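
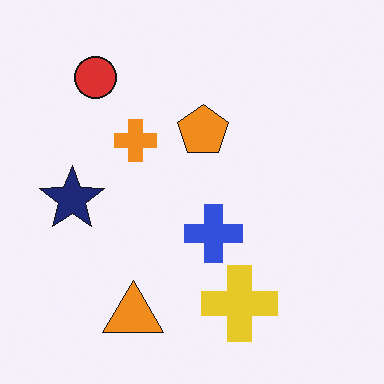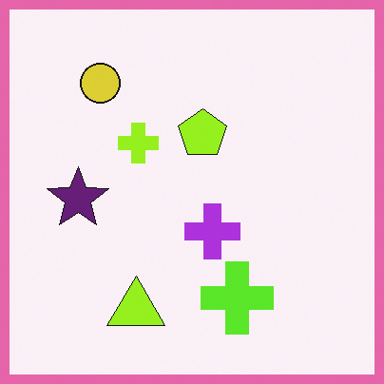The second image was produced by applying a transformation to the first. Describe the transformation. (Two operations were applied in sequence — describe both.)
Hue-shifted by a small amount, then framed with a pink border.

Every shape's color has rotated by the same amount around the hue wheel — a uniform hue shift. A solid pink frame runs around the edge of the second image, with the content slightly shrunk inside it.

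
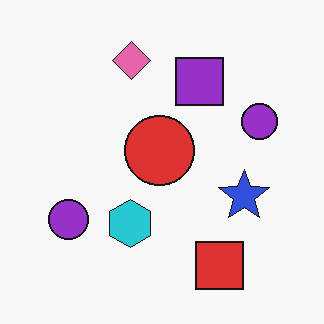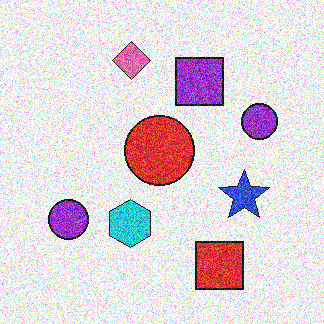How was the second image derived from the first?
This is the original image degraded with strong gaussian noise.

Random speckle covers the whole image, including the flat background.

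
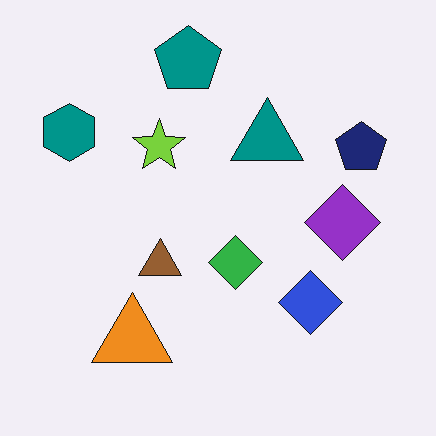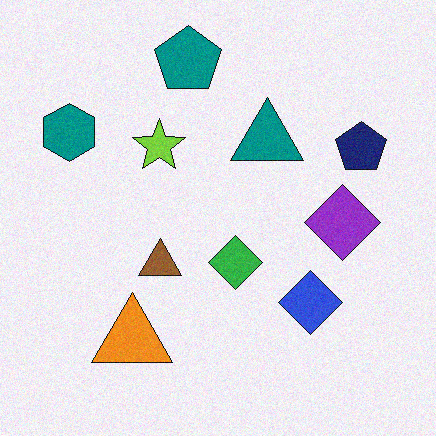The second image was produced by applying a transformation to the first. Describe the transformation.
The second image is the first degraded with light additive noise.

Random speckle covers the whole image, including the flat background.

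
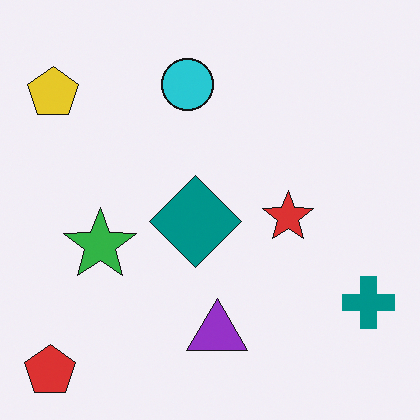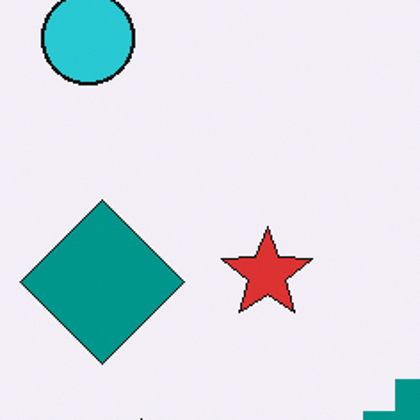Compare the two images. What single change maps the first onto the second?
The transformation is: cropped tightly and scaled back up.

The visible shapes are larger and the field of view is narrower; shapes near the original edges may be partly or wholly outside the frame — a crop-and-rescale.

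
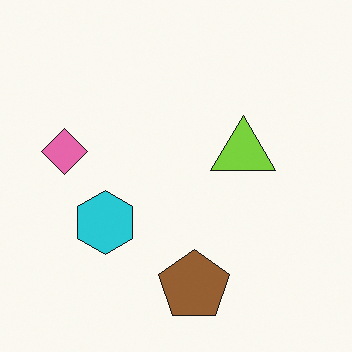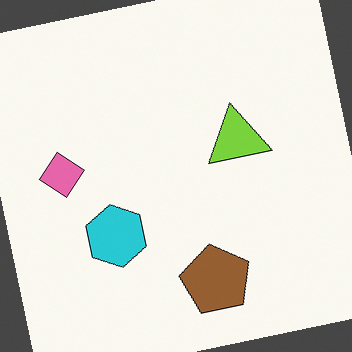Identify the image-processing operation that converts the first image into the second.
The image was rotated counter-clockwise by a small amount.

Every shape is tilted by the same angle and the image corners show triangular fill wedges — a whole-image rotation by a non-right angle.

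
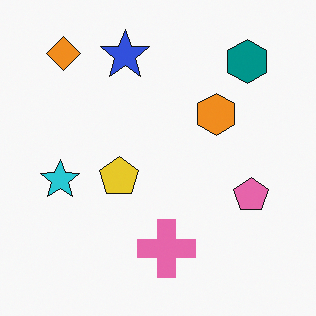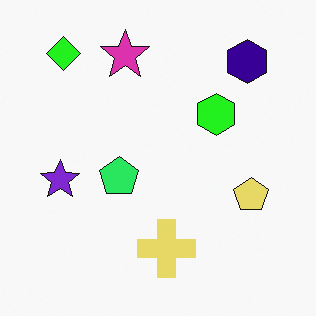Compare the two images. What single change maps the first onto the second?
It was hue-shifted by a moderate amount.

Every shape's color has rotated by the same amount around the hue wheel — a uniform hue shift.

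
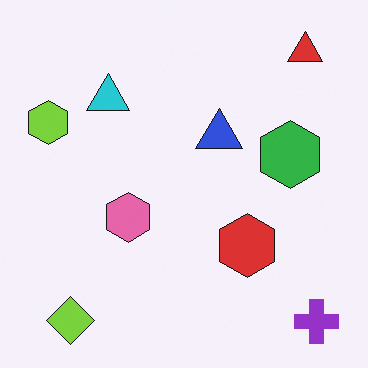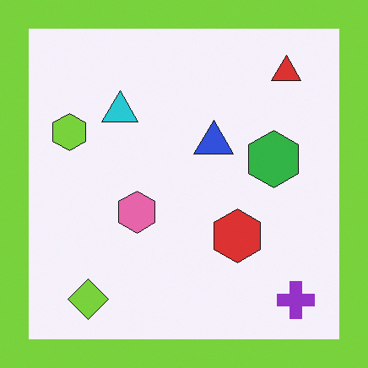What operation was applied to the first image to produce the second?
It was framed with a lime border.

A solid lime frame runs around the edge of the second image, with the content slightly shrunk inside it.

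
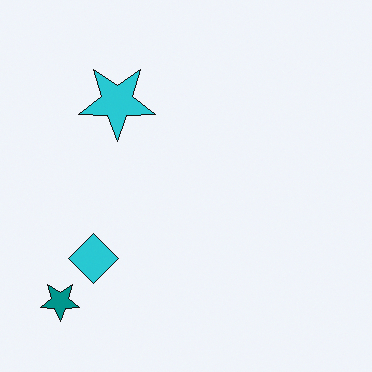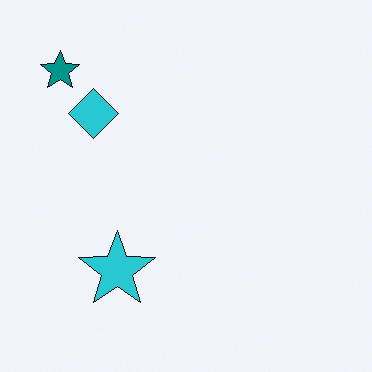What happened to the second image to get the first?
This is the original image flipped vertically (top ↔ bottom).

The teal star is in the top-left of the second image and the bottom-left of the first — shapes on opposite sides of the horizontal midline have swapped in a mirror flip.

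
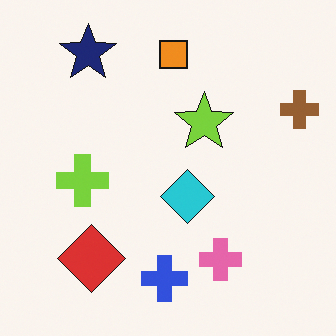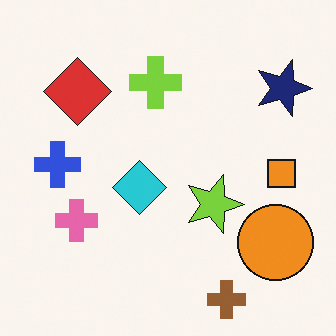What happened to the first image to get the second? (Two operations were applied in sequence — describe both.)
The transformation is: rotated 90° clockwise, then overlaid with an additional orange circle.

The brown cross sits in the top-right of the first image and the bottom-right of the second — consistent with a whole-image 90° clockwise rotation. An orange circle appears in the second image that is absent from the first.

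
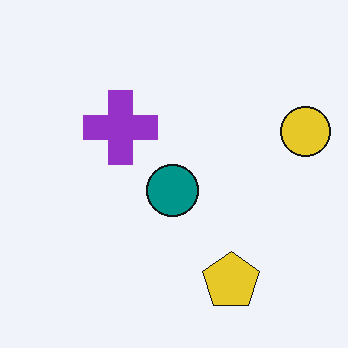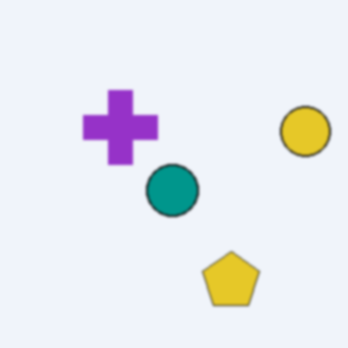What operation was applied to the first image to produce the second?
This is the original image slightly softened.

Shape edges and outlines are uniformly softened across the whole image.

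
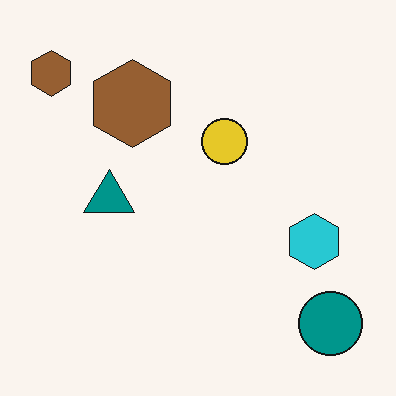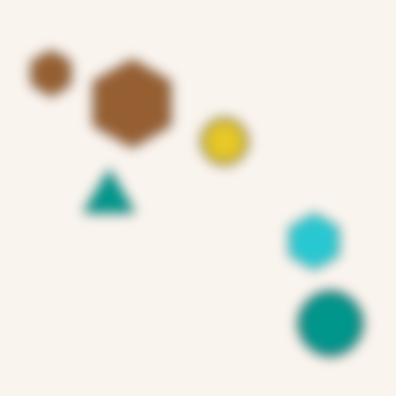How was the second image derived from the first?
The transformation is: heavily blurred.

Shape edges and outlines are uniformly softened across the whole image.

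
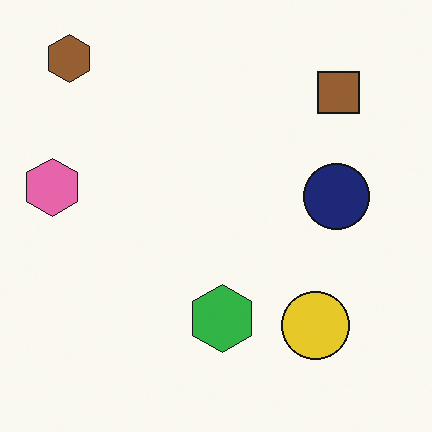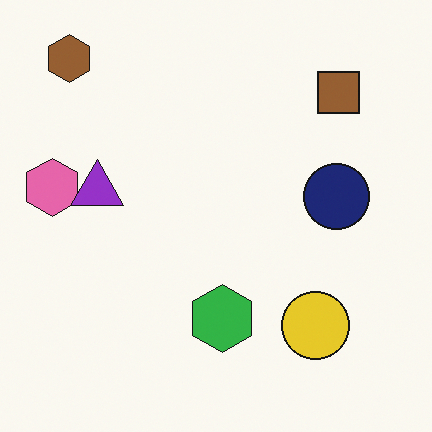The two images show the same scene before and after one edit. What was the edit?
The second image is the first overlaid with an additional purple triangle.

A purple triangle appears in the second image that is absent from the first.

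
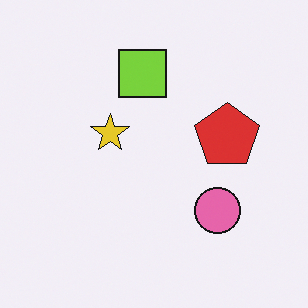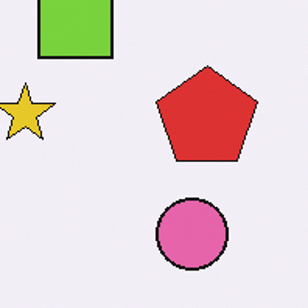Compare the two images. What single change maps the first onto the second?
The second image is the first cropped to a modestly smaller region and rescaled.

The visible shapes are larger and the field of view is narrower; shapes near the original edges may be partly or wholly outside the frame — a crop-and-rescale.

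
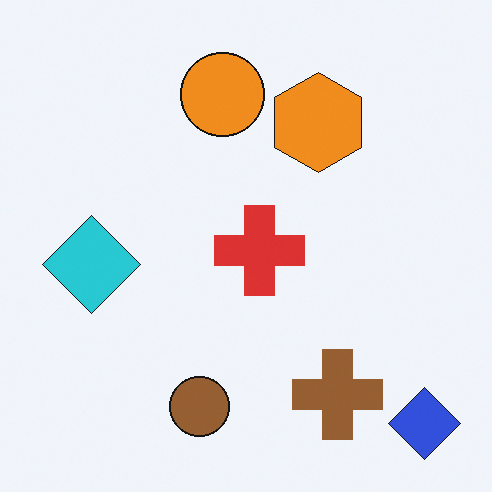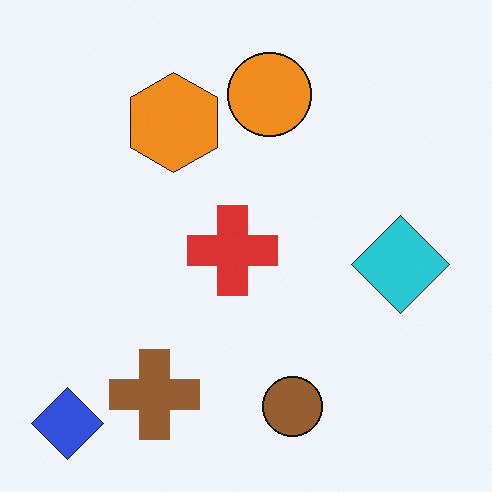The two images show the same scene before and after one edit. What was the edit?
The second image is the first flipped horizontally (left ↔ right).

The blue diamond is in the bottom-right of the first image and the bottom-left of the second — shapes on opposite sides of the vertical midline have swapped in a mirror flip.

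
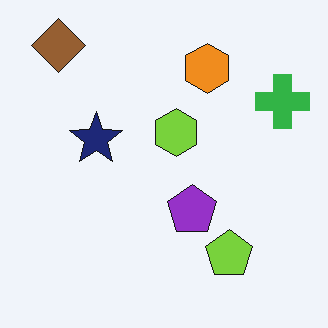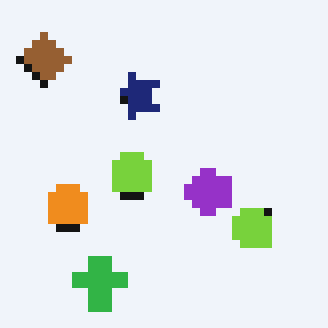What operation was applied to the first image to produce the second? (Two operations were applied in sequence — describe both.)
The transformation is: transposed (reflected across the top-left ↔ bottom-right diagonal), then moderately pixelated.

Shapes have swapped their row and column positions — what was in the top-right is now in the bottom-left — a diagonal reflection. Shapes are reduced to large square blocks; fine edges and outlines are lost — a downscale-then-upscale (mosaic) effect.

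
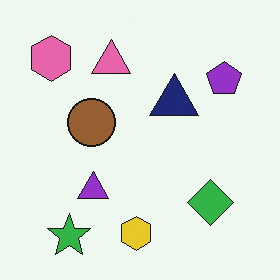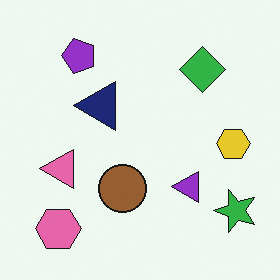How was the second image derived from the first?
The second image is the first rotated 90° counter-clockwise.

The pink hexagon sits in the top-left of the first image and the bottom-left of the second — consistent with a whole-image 90° counter-clockwise rotation.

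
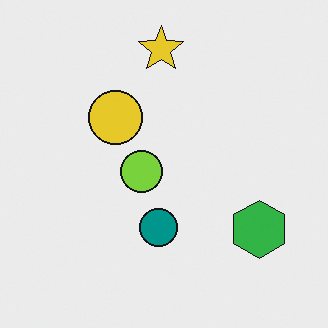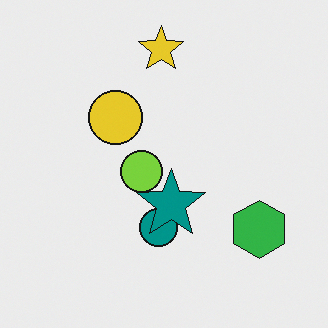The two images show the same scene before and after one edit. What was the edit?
The second image is the first overlaid with an additional teal star.

A teal star appears in the second image that is absent from the first.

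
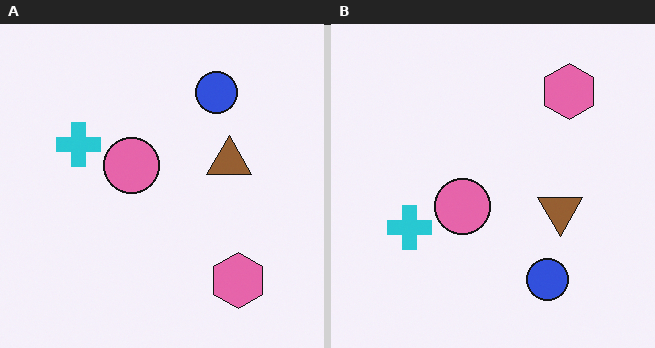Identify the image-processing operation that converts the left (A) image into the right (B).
This is the original image flipped vertically (top ↔ bottom).

The pink hexagon is in the bottom-right of the left (A) image and the top-right of the right (B) — shapes on opposite sides of the horizontal midline have swapped in a mirror flip.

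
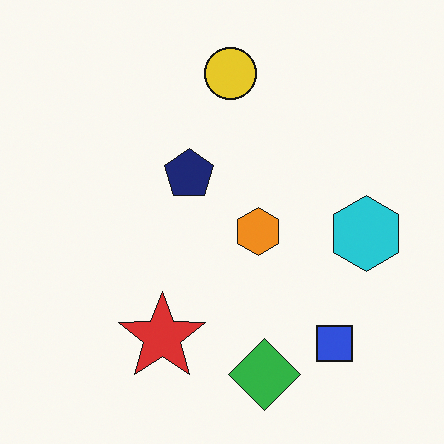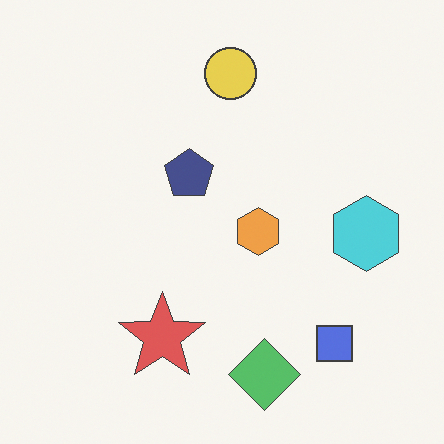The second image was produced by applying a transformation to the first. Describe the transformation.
The second image is the first given slightly reduced contrast.

Tones are pushed toward mid-grey across the whole image — a global contrast change.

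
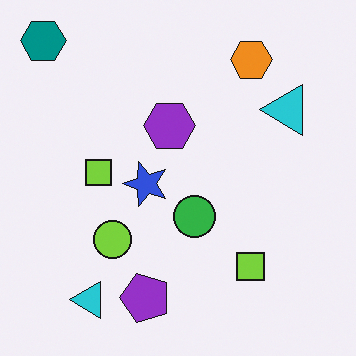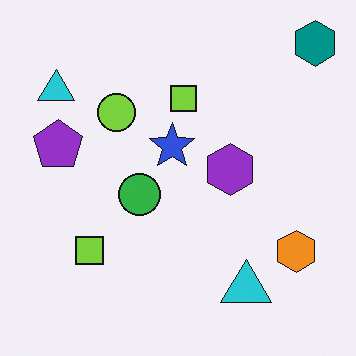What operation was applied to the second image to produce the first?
The image was rotated 90° counter-clockwise.

The teal hexagon sits in the top-right of the second image and the top-left of the first — consistent with a whole-image 90° counter-clockwise rotation.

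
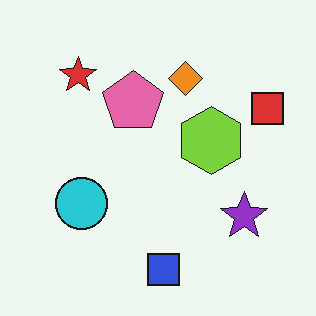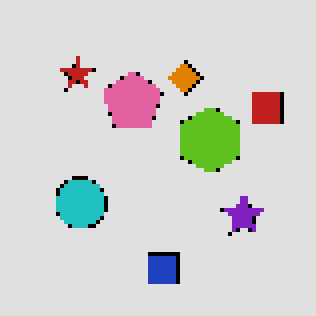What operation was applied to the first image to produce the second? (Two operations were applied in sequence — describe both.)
The second image is the first posterized to a reduced palette, then lightly pixelated (a mild mosaic effect).

Each flat color has snapped to a coarser quantized level — most visibly, the near-white background has dropped to a flat grey. Shapes are reduced to large square blocks; fine edges and outlines are lost — a downscale-then-upscale (mosaic) effect.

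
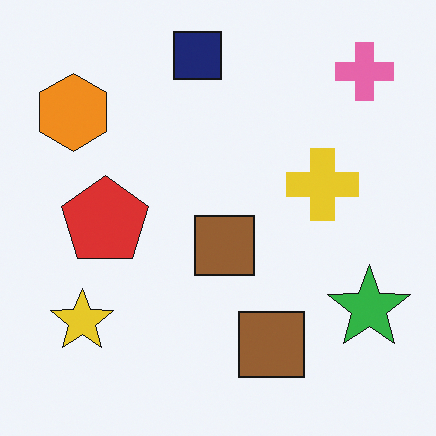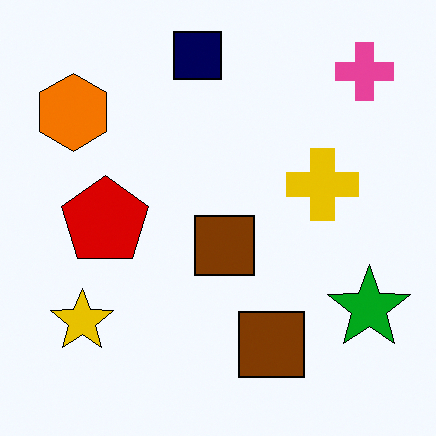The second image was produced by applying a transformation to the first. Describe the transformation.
Given slightly increased contrast.

Tones are pushed away from mid-grey across the whole image — a global contrast change.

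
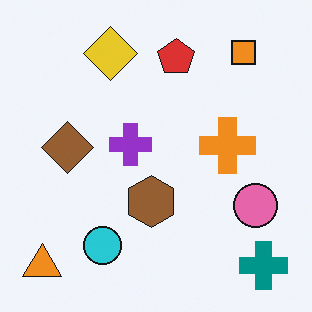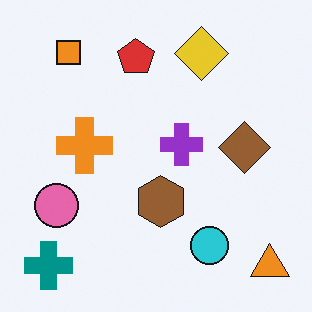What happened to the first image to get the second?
Flipped horizontally (left ↔ right).

The orange triangle is in the bottom-left of the first image and the bottom-right of the second — shapes on opposite sides of the vertical midline have swapped in a mirror flip.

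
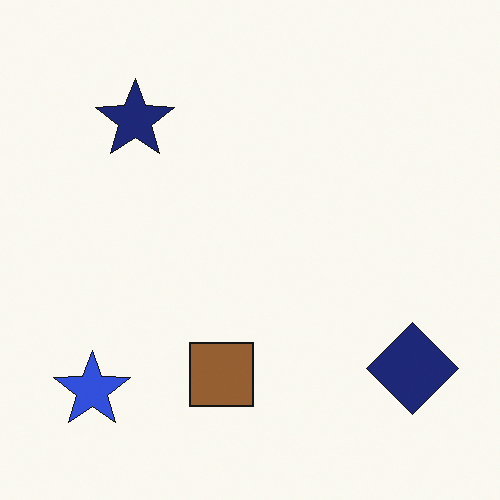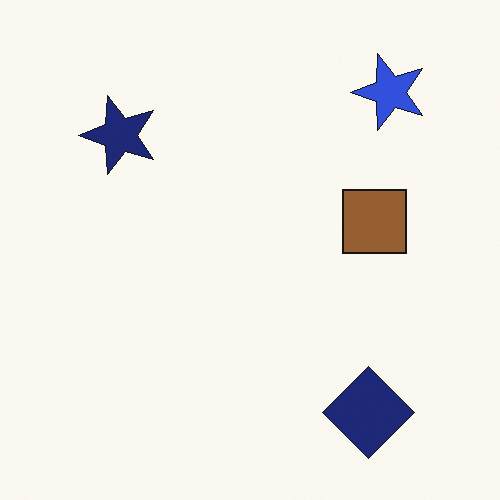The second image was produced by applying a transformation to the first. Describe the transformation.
This is the original image transposed (reflected across the top-left ↔ bottom-right diagonal).

Shapes have swapped their row and column positions — what was in the top-right is now in the bottom-left — a diagonal reflection.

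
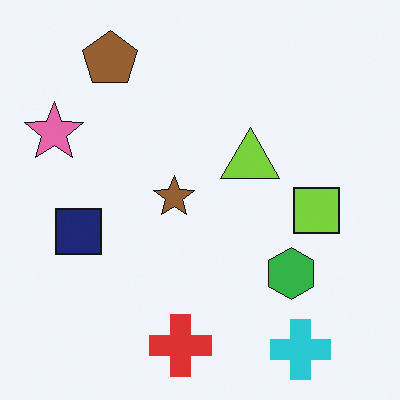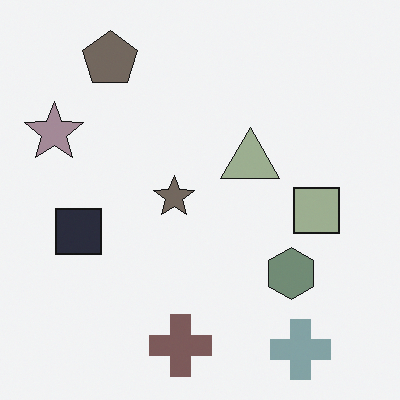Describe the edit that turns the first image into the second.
It was made much more muted (saturation change).

All colors are more muted and greyish — a global saturation change.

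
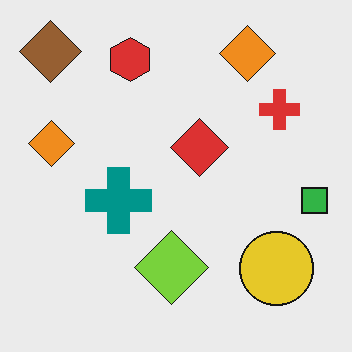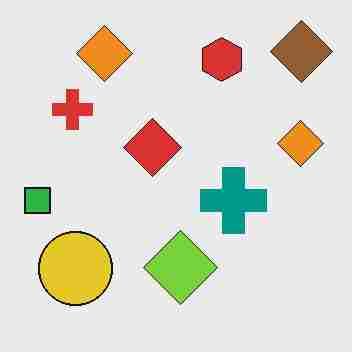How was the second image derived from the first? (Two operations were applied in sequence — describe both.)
The image was flipped horizontally (left ↔ right), then heavily JPEG-compressed with obvious blocking artifacts.

The green square is in the right of the first image and the left of the second — shapes on opposite sides of the vertical midline have swapped in a mirror flip. Blocky 8×8 compression artifacts appear around shape edges and the flat background shows ringing — characteristic JPEG degradation.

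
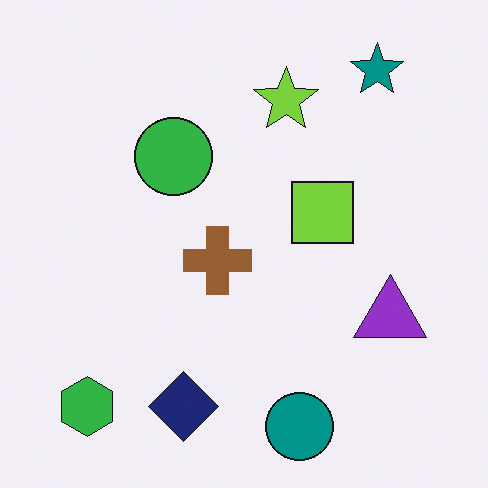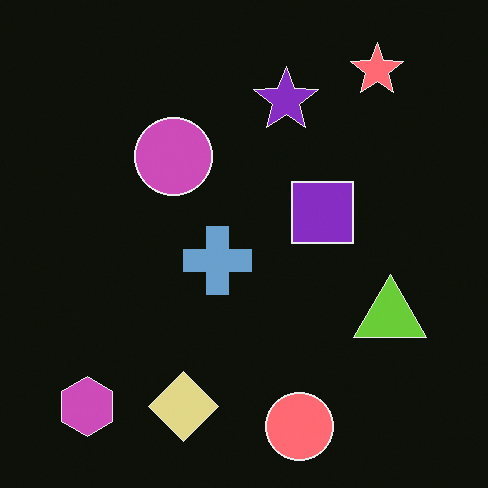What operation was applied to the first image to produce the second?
Color-inverted (negative).

The light background has become dark and every shape's color is its complement — a photographic negative.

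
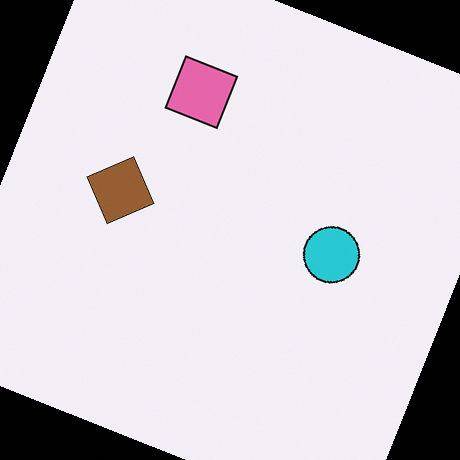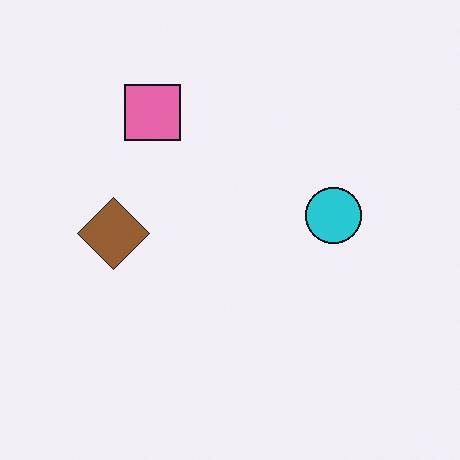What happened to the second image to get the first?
This is the original image rotated clockwise by a moderate amount.

Every shape is tilted by the same angle and the image corners show triangular fill wedges — a whole-image rotation by a non-right angle.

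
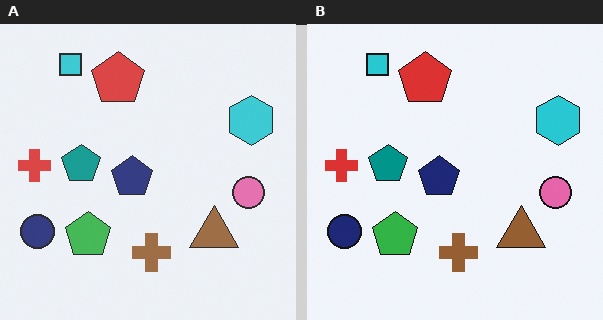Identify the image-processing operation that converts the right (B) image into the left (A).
The left (A) image is the right (B) given slightly reduced contrast.

Tones are pushed toward mid-grey across the whole image — a global contrast change.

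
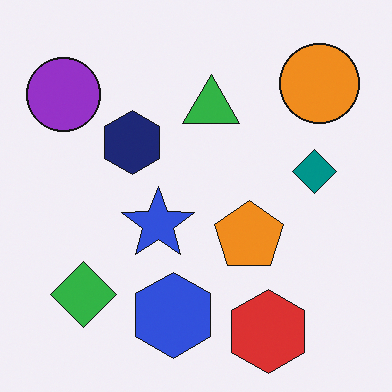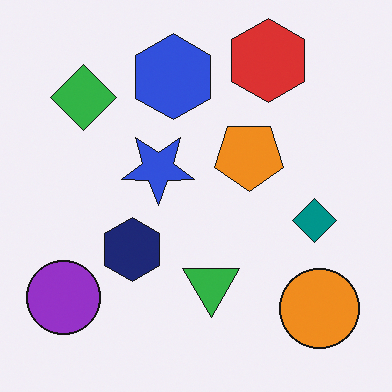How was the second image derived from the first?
The transformation is: flipped vertically (top ↔ bottom).

The red hexagon is in the bottom-right of the first image and the top-right of the second — shapes on opposite sides of the horizontal midline have swapped in a mirror flip.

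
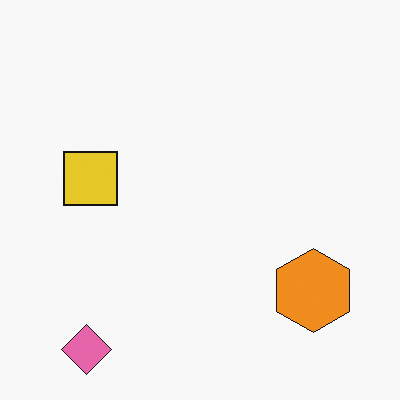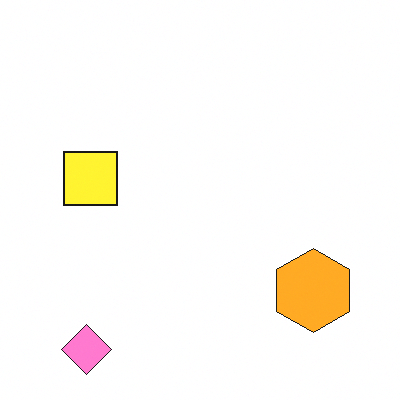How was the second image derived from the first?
The second image is the first brightened a little.

Every pixel — background and shapes alike — is uniformly brightened.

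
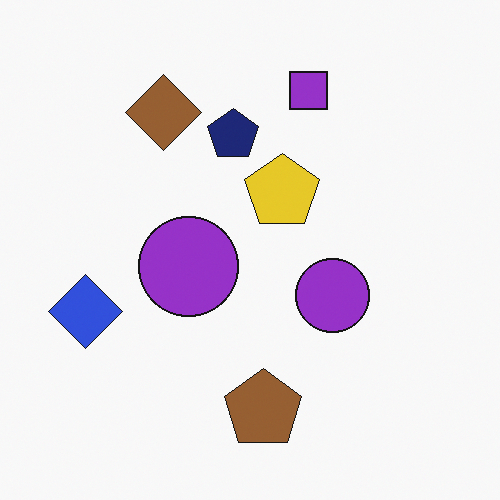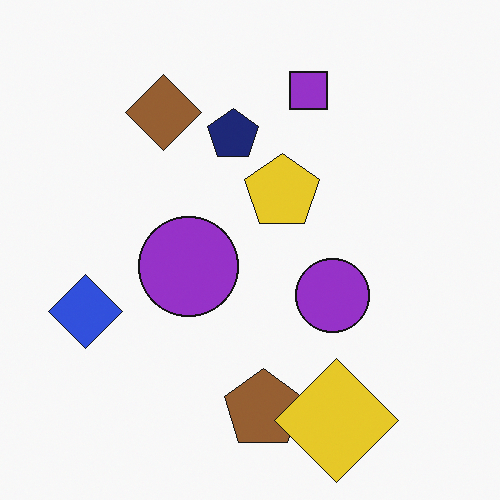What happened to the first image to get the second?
Overlaid with an additional yellow diamond.

A yellow diamond appears in the second image that is absent from the first.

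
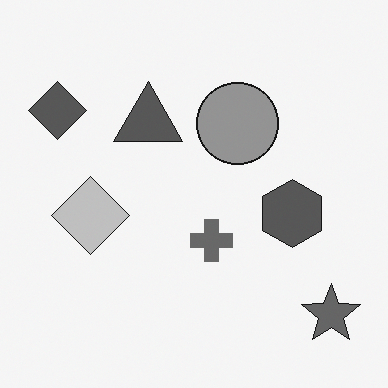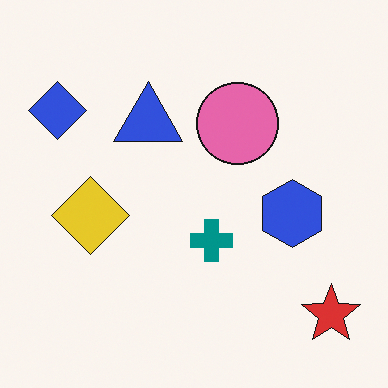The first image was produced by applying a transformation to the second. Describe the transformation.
The image was converted to grayscale.

All color is removed — every shape is now a shade of grey.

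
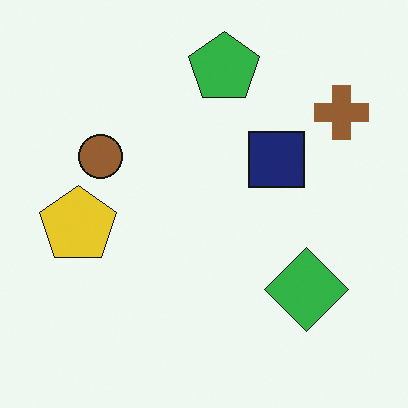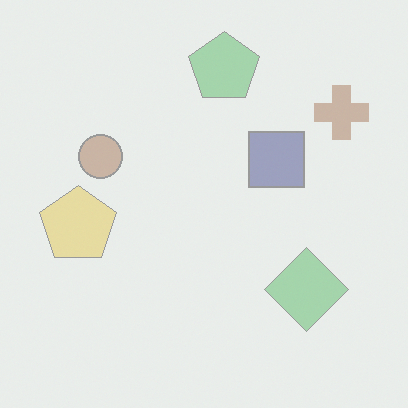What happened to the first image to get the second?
The second image is the first given much lower contrast.

Tones are pushed toward mid-grey across the whole image — a global contrast change.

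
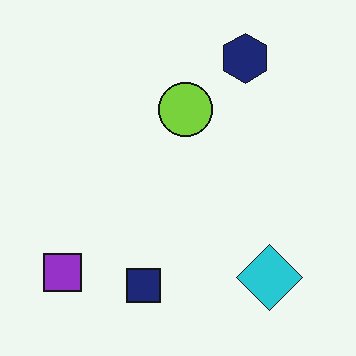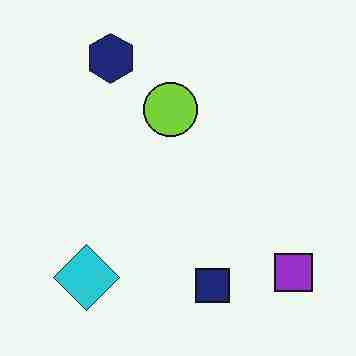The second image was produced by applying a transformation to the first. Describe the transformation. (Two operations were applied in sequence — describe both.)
The image was flipped horizontally (left ↔ right), then heavily JPEG-compressed with obvious blocking artifacts.

The purple square is in the bottom-left of the first image and the bottom-right of the second — shapes on opposite sides of the vertical midline have swapped in a mirror flip. Blocky 8×8 compression artifacts appear around shape edges and the flat background shows ringing — characteristic JPEG degradation.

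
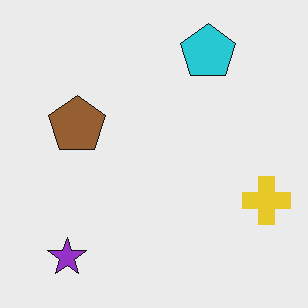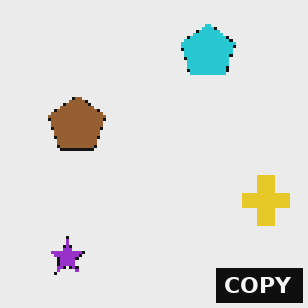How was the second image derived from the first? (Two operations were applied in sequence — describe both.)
The image was lightly pixelated (a mild mosaic effect), then watermarked with the text "COPY" in the lower-right corner.

Shapes are reduced to large square blocks; fine edges and outlines are lost — a downscale-then-upscale (mosaic) effect. A dark label reading "COPY" appears in the lower-right corner.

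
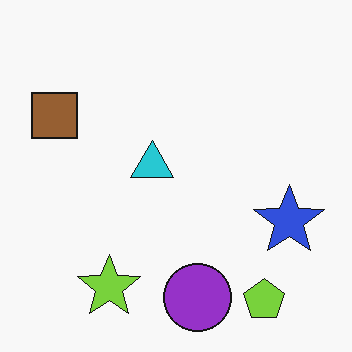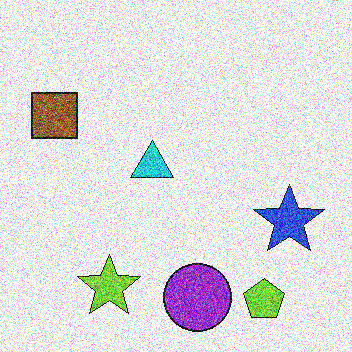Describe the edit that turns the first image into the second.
The transformation is: degraded with a thick layer of grain.

Random speckle covers the whole image, including the flat background.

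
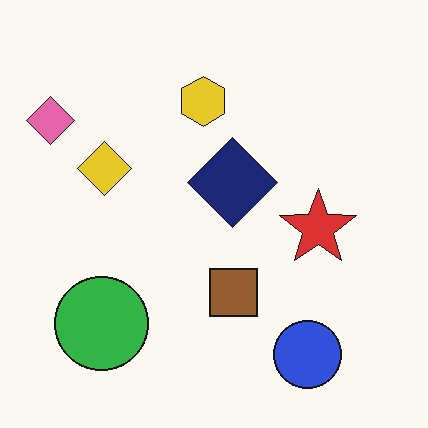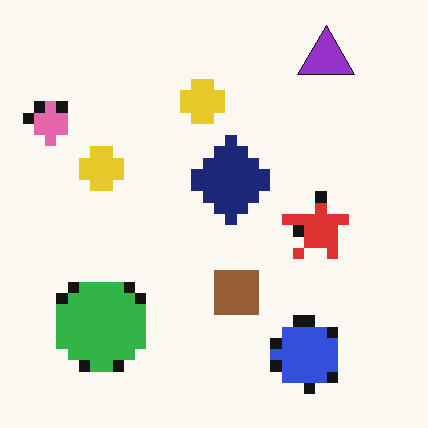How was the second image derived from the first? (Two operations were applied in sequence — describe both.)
The image was heavily pixelated into large blocks, then overlaid with an additional purple triangle.

Shapes are reduced to large square blocks; fine edges and outlines are lost — a downscale-then-upscale (mosaic) effect. A purple triangle appears in the second image that is absent from the first.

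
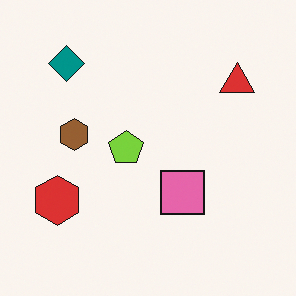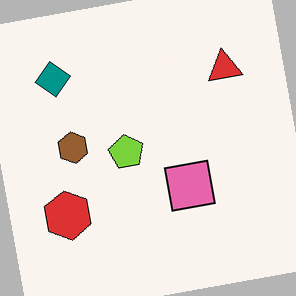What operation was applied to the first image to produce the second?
The transformation is: rotated counter-clockwise by a slight angle.

Every shape is tilted by the same angle and the image corners show triangular fill wedges — a whole-image rotation by a non-right angle.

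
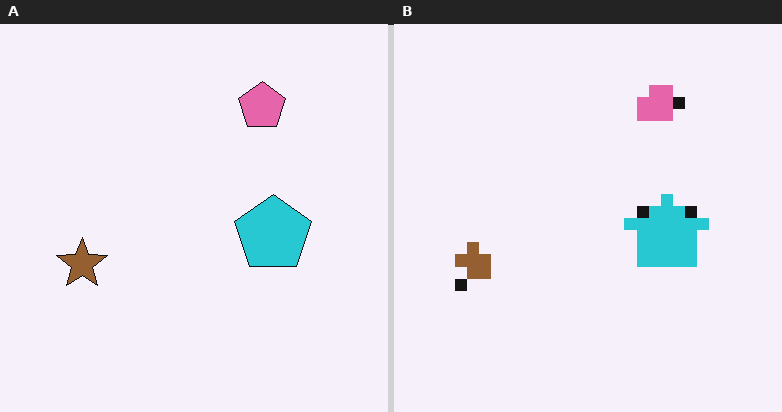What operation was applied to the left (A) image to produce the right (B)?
It was coarsely pixelated.

Shapes are reduced to large square blocks; fine edges and outlines are lost — a downscale-then-upscale (mosaic) effect.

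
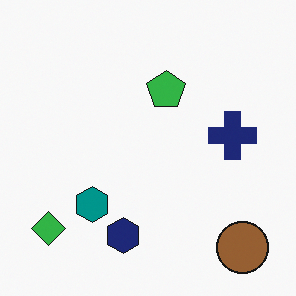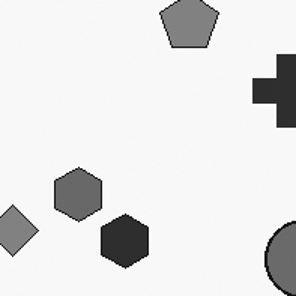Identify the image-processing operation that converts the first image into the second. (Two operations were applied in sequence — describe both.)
It was converted to grayscale, then cropped to a modestly smaller region and rescaled.

All color is removed — every shape is now a shade of grey. The visible shapes are larger and the field of view is narrower; shapes near the original edges may be partly or wholly outside the frame — a crop-and-rescale.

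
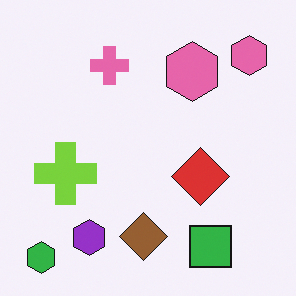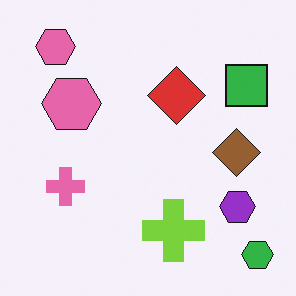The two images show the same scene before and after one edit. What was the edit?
The second image is the first rotated 90° counter-clockwise.

The green hexagon sits in the bottom-left of the first image and the bottom-right of the second — consistent with a whole-image 90° counter-clockwise rotation.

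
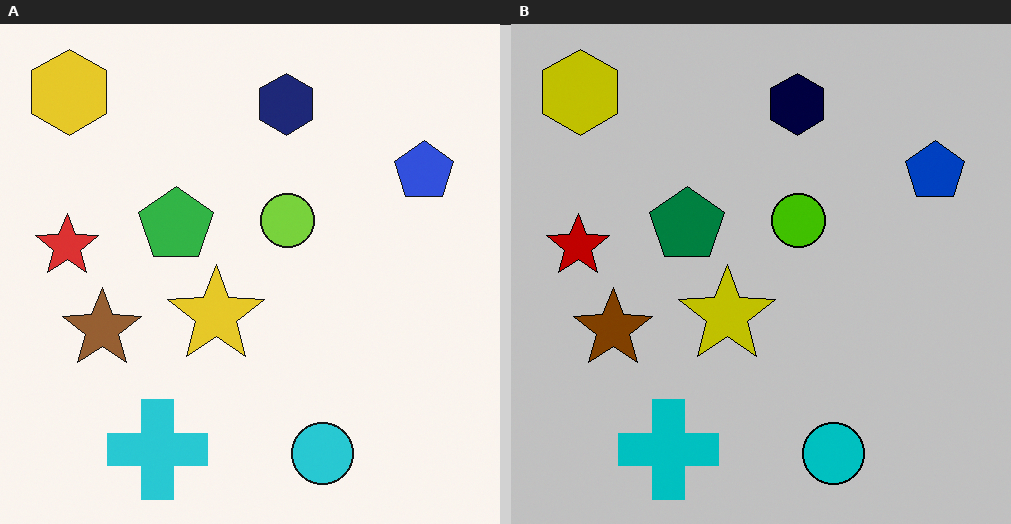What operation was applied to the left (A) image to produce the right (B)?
The transformation is: heavily posterized to just a handful of flat colors.

Each flat color has snapped to a coarser quantized level — most visibly, the near-white background has dropped to a flat grey.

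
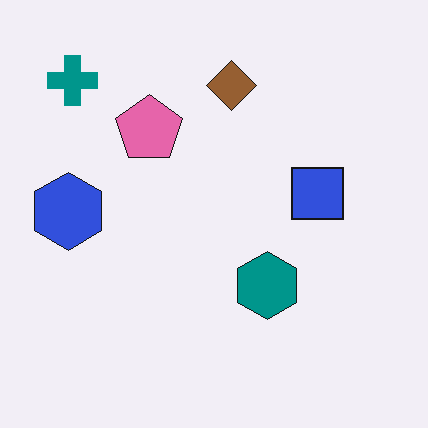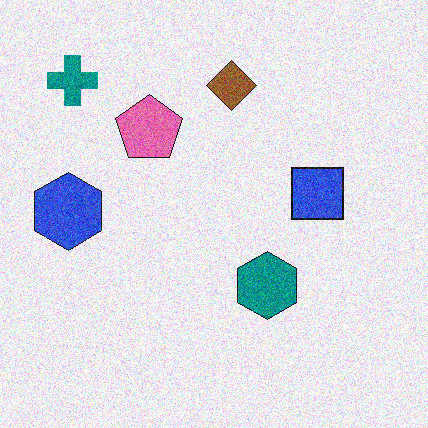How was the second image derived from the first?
It was degraded with visible gaussian noise.

Random speckle covers the whole image, including the flat background.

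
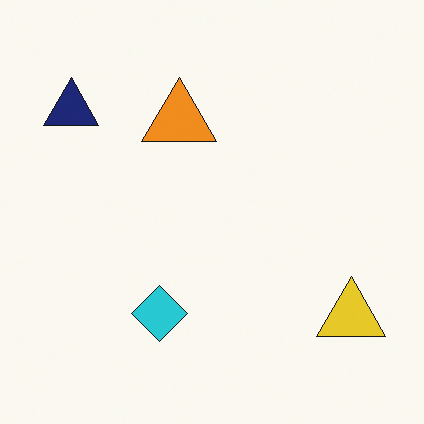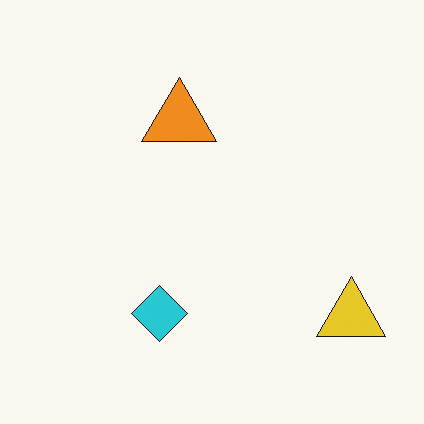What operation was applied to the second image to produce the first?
The image was overlaid with an additional navy triangle.

A navy triangle appears in the first image that is absent from the second.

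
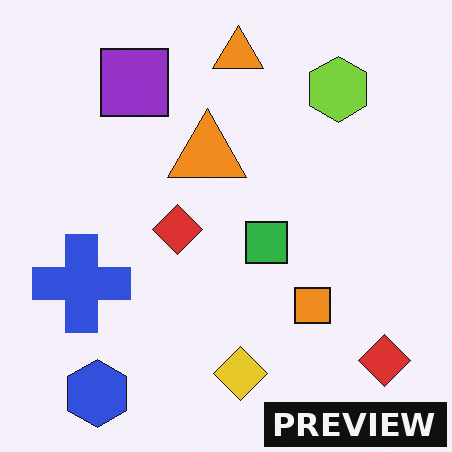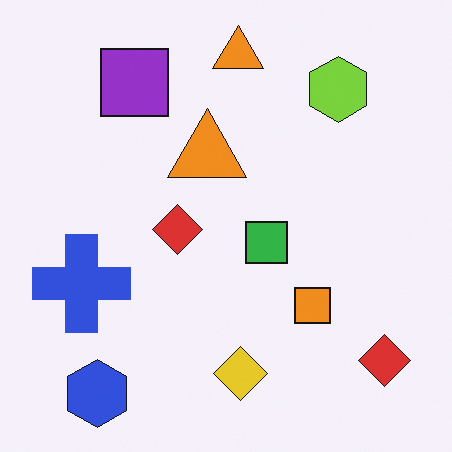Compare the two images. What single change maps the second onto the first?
Watermarked with the text "PREVIEW" in the lower-right corner.

A dark label reading "PREVIEW" appears in the lower-right corner.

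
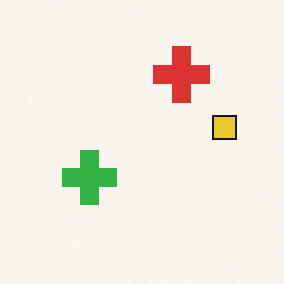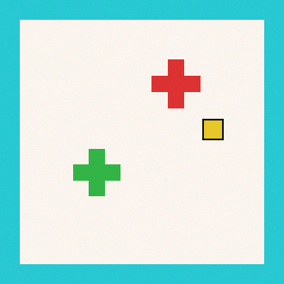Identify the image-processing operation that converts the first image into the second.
It was framed with a cyan border.

A solid cyan frame runs around the edge of the second image, with the content slightly shrunk inside it.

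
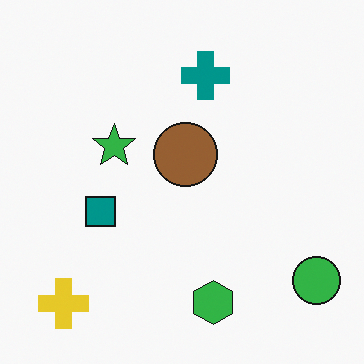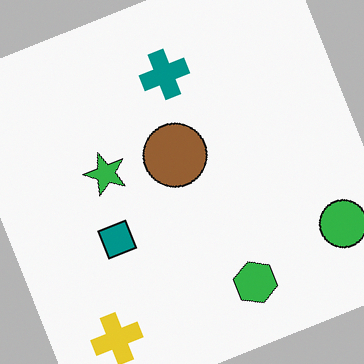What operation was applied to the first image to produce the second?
The transformation is: rotated counter-clockwise by a moderate amount.

Every shape is tilted by the same angle and the image corners show triangular fill wedges — a whole-image rotation by a non-right angle.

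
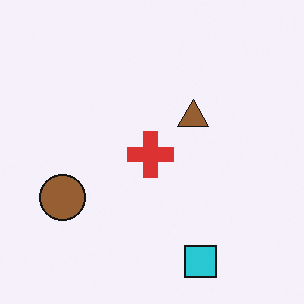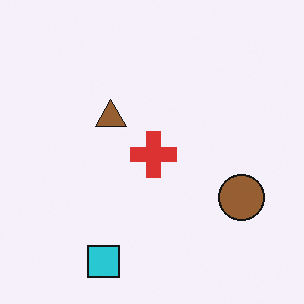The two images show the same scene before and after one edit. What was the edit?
The image was flipped horizontally (left ↔ right).

The brown circle is in the left of the first image and the right of the second — shapes on opposite sides of the vertical midline have swapped in a mirror flip.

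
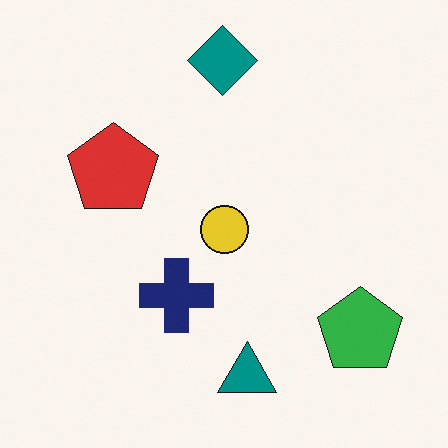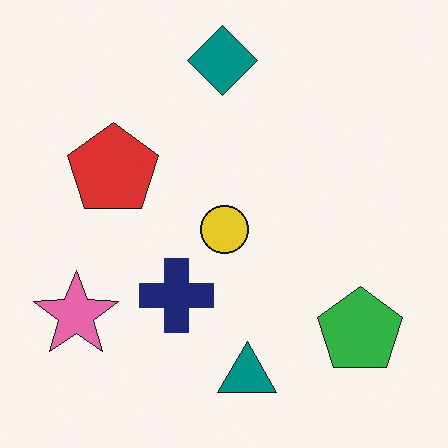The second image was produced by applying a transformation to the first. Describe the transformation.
It was overlaid with an additional pink star.

A pink star appears in the second image that is absent from the first.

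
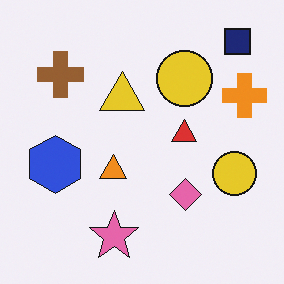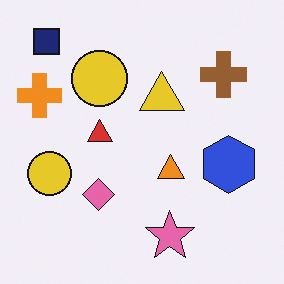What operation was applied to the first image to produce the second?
It was flipped horizontally (left ↔ right).

The orange cross is in the right of the first image and the left of the second — shapes on opposite sides of the vertical midline have swapped in a mirror flip.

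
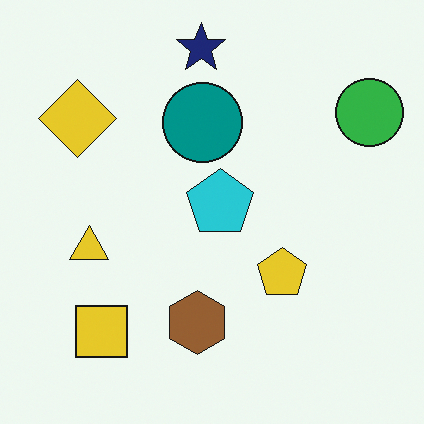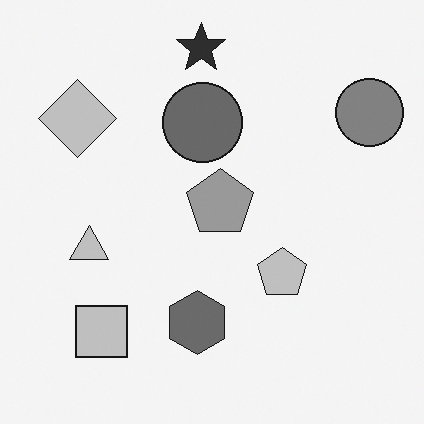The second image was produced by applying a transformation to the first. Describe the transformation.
The transformation is: converted to grayscale.

All color is removed — every shape is now a shade of grey.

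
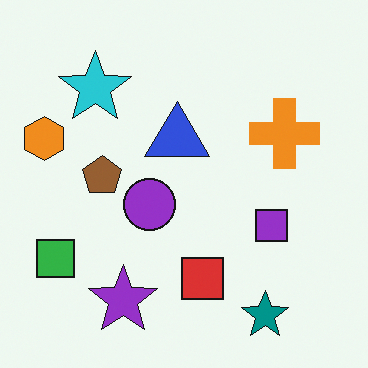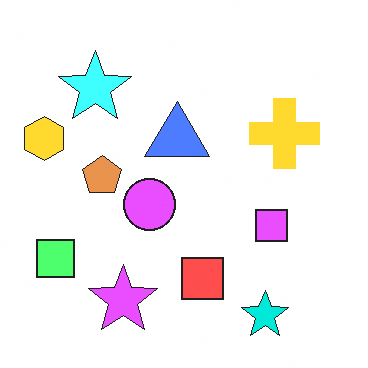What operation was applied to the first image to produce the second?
The second image is the first brightened a lot.

Every pixel — background and shapes alike — is uniformly brightened.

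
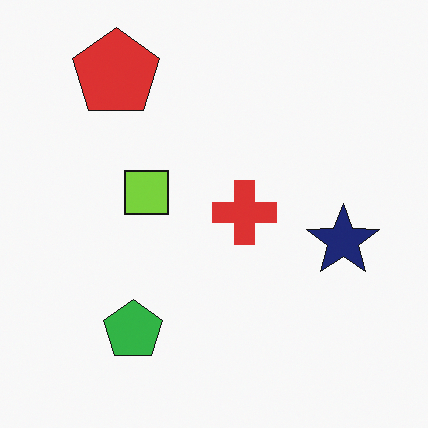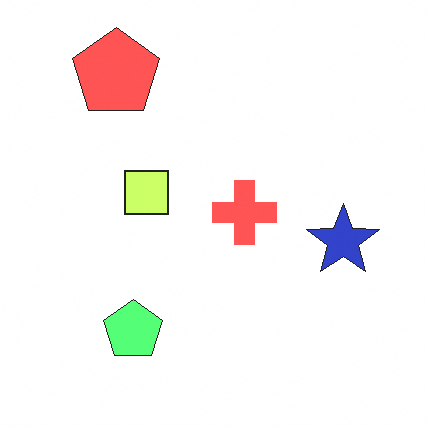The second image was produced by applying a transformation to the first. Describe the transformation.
It was substantially brightened.

Every pixel — background and shapes alike — is uniformly brightened.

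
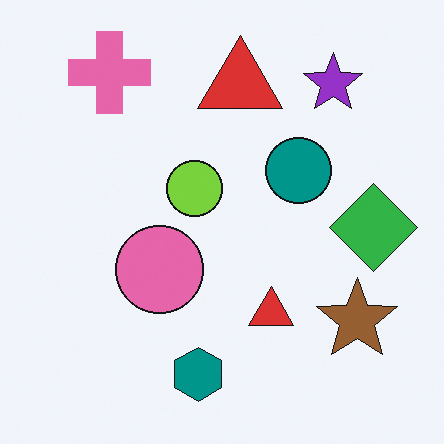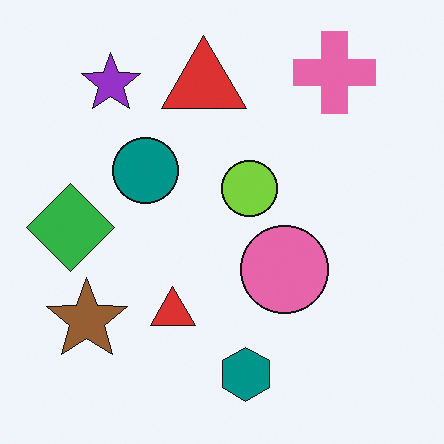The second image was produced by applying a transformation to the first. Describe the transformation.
Flipped horizontally (left ↔ right).

The green diamond is in the right of the first image and the left of the second — shapes on opposite sides of the vertical midline have swapped in a mirror flip.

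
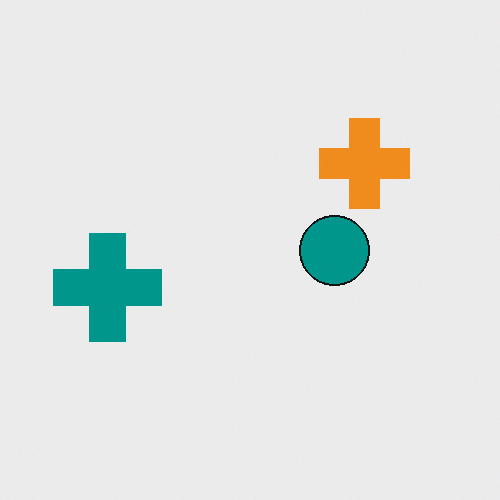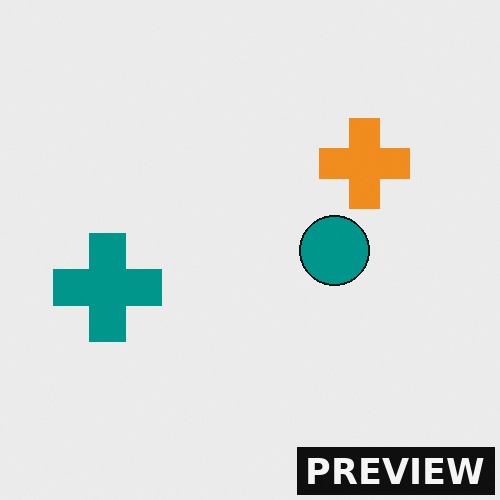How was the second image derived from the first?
Watermarked with the text "PREVIEW" in the lower-right corner.

A dark label reading "PREVIEW" appears in the lower-right corner.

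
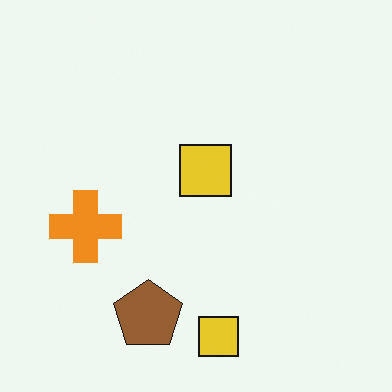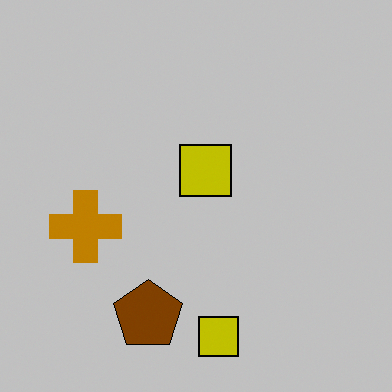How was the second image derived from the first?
Aggressively posterized.

Each flat color has snapped to a coarser quantized level — most visibly, the near-white background has dropped to a flat grey.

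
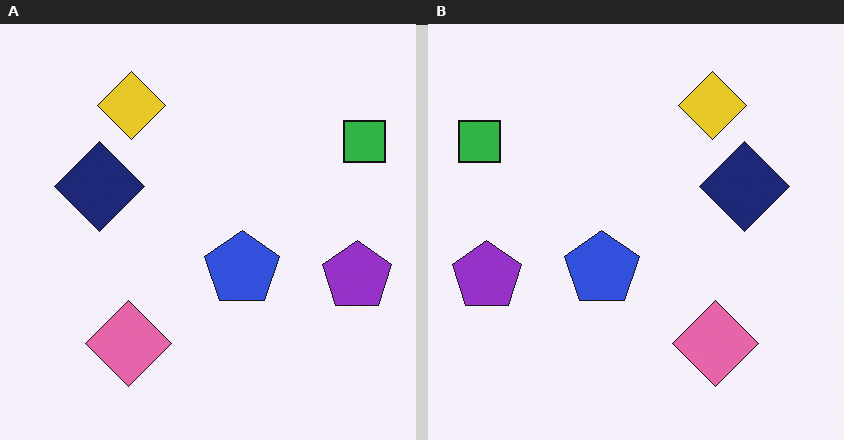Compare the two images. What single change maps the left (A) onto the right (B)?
The image was flipped horizontally (left ↔ right).

The green square is in the top-right of the left (A) image and the top-left of the right (B) — shapes on opposite sides of the vertical midline have swapped in a mirror flip.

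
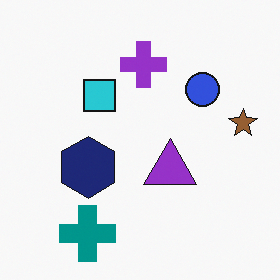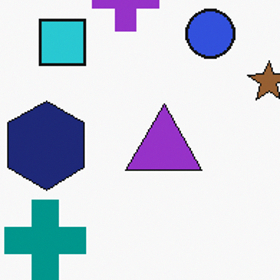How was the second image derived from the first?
Cropped slightly and scaled back up.

The visible shapes are larger and the field of view is narrower; shapes near the original edges may be partly or wholly outside the frame — a crop-and-rescale.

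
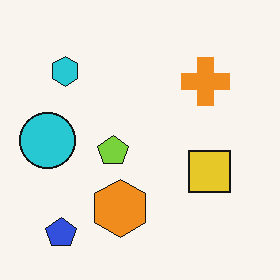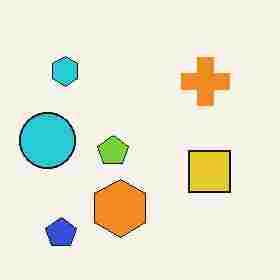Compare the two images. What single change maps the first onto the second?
The second image is the first degraded with heavy JPEG compression.

Blocky 8×8 compression artifacts appear around shape edges and the flat background shows ringing — characteristic JPEG degradation.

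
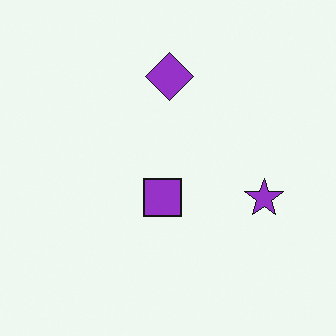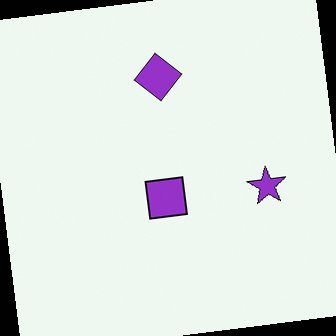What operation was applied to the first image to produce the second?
The image was rotated counter-clockwise by a slight angle.

Every shape is tilted by the same angle and the image corners show triangular fill wedges — a whole-image rotation by a non-right angle.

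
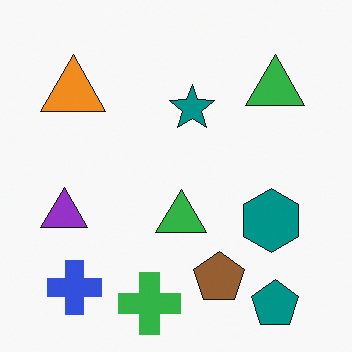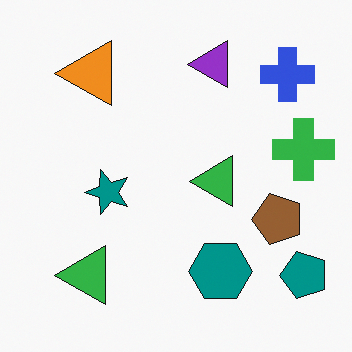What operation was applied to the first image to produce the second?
It was transposed (reflected across the top-left ↔ bottom-right diagonal).

Shapes have swapped their row and column positions — what was in the top-right is now in the bottom-left — a diagonal reflection.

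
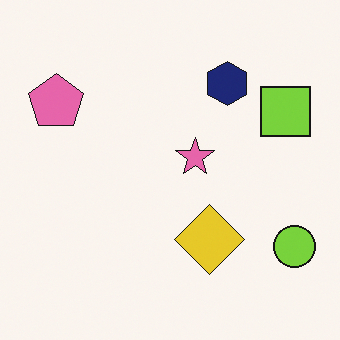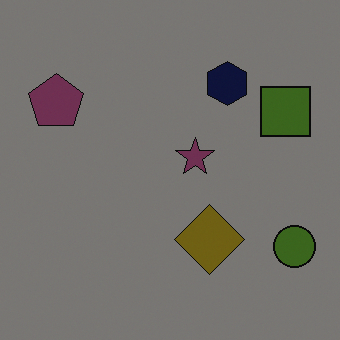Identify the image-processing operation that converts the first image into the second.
This is the original image substantially darkened.

Every pixel — background and shapes alike — is uniformly darkened.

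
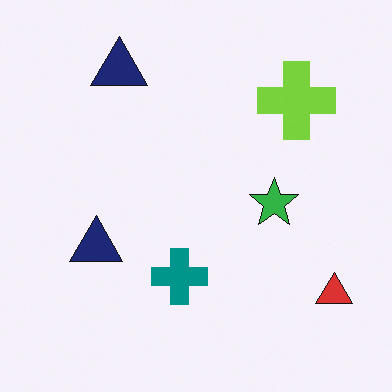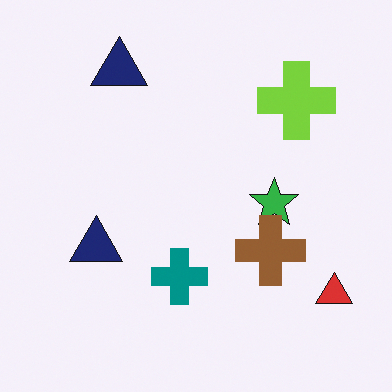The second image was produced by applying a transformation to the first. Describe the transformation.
The transformation is: overlaid with an additional brown cross.

A brown cross appears in the second image that is absent from the first.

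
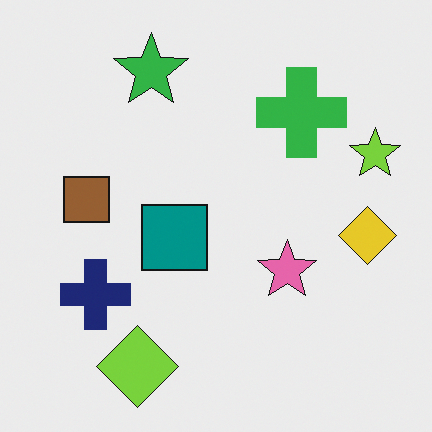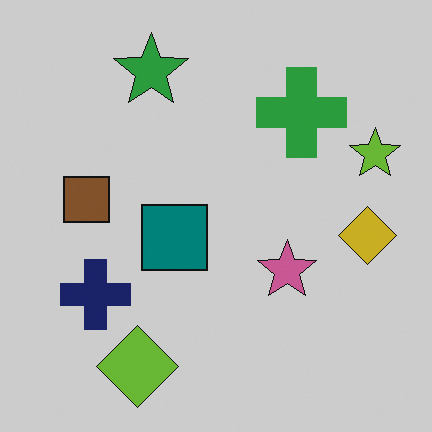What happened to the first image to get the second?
Darkened a little.

Every pixel — background and shapes alike — is uniformly darkened.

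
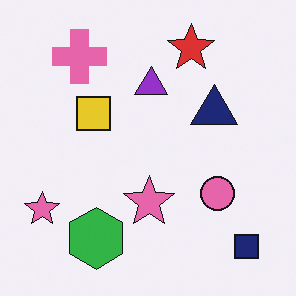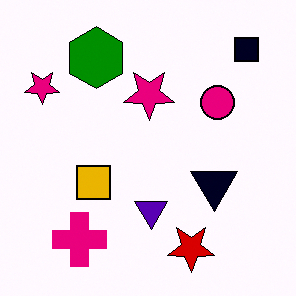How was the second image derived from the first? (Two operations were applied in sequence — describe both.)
The image was flipped vertically (top ↔ bottom), then given much higher contrast.

The red star is in the top of the first image and the bottom of the second — shapes on opposite sides of the horizontal midline have swapped in a mirror flip. Tones are pushed away from mid-grey across the whole image — a global contrast change.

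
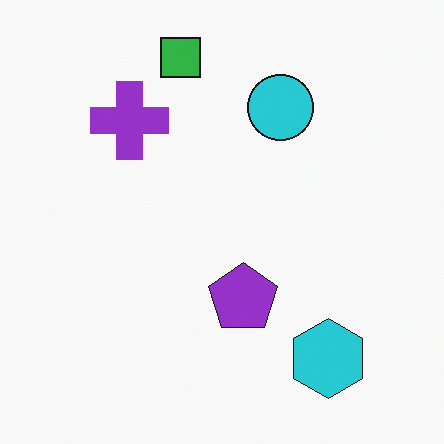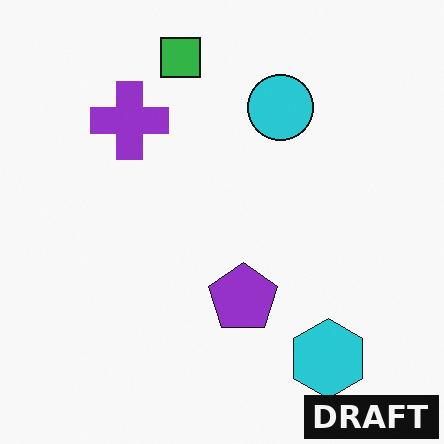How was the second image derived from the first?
The second image is the first watermarked with the text "DRAFT" in the lower-right corner.

A dark label reading "DRAFT" appears in the lower-right corner.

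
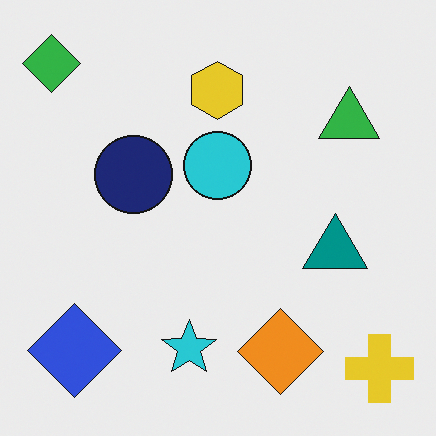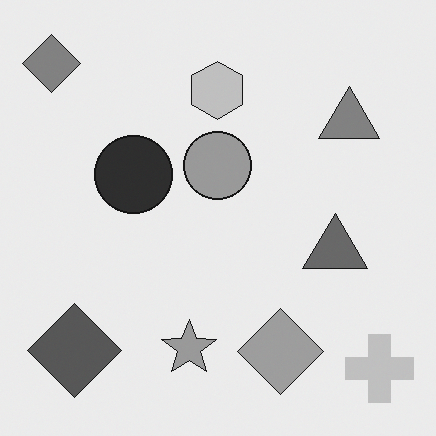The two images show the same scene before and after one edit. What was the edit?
It was converted to grayscale.

All color is removed — every shape is now a shade of grey.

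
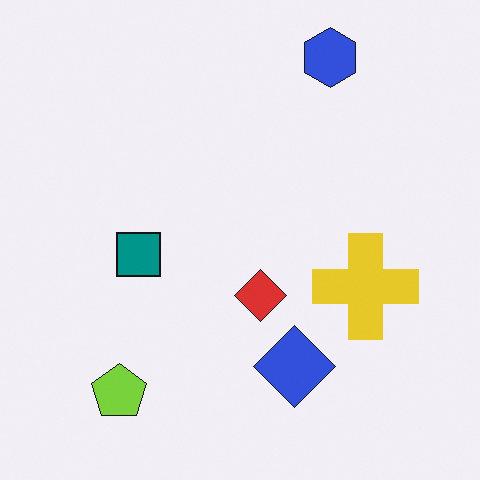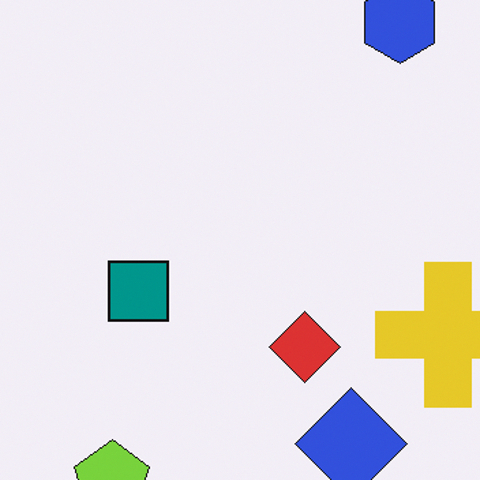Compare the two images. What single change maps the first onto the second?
Cropped to a modestly smaller region and rescaled.

The visible shapes are larger and the field of view is narrower; shapes near the original edges may be partly or wholly outside the frame — a crop-and-rescale.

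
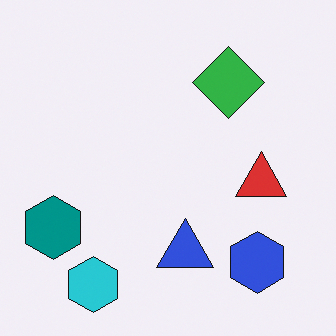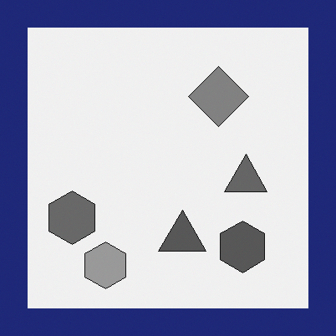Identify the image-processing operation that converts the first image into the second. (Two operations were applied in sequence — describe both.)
The image was converted to grayscale, then framed with a navy border.

All color is removed — every shape is now a shade of grey. A solid navy frame runs around the edge of the second image, with the content slightly shrunk inside it.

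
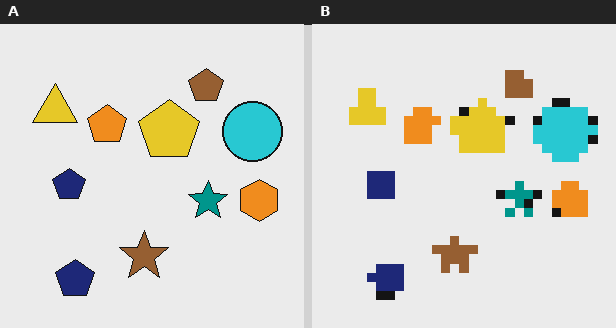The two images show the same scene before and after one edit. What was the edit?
The right (B) image is the left (A) coarsely pixelated.

Shapes are reduced to large square blocks; fine edges and outlines are lost — a downscale-then-upscale (mosaic) effect.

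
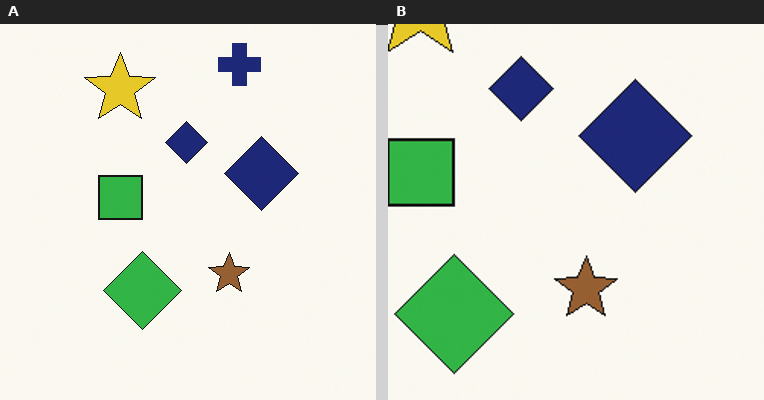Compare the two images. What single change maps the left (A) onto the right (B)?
The right (B) image is the left (A) cropped to a modestly smaller region and rescaled.

The visible shapes are larger and the field of view is narrower; shapes near the original edges may be partly or wholly outside the frame — a crop-and-rescale.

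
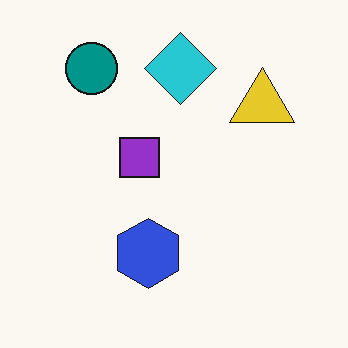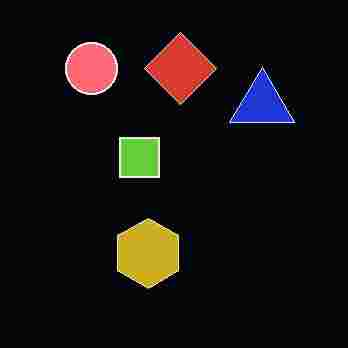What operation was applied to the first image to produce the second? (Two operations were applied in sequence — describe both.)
The second image is the first color-inverted (negative), then heavily JPEG-compressed with obvious blocking artifacts.

The light background has become dark and every shape's color is its complement — a photographic negative. Blocky 8×8 compression artifacts appear around shape edges and the flat background shows ringing — characteristic JPEG degradation.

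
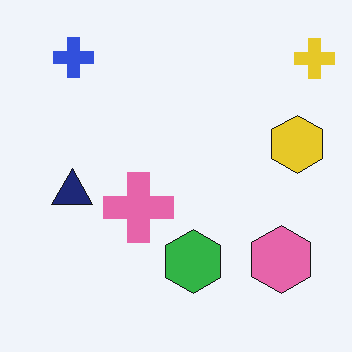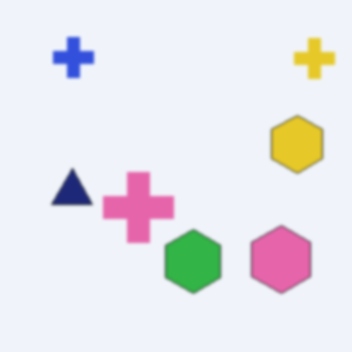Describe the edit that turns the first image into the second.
It was lightly blurred.

Shape edges and outlines are uniformly softened across the whole image.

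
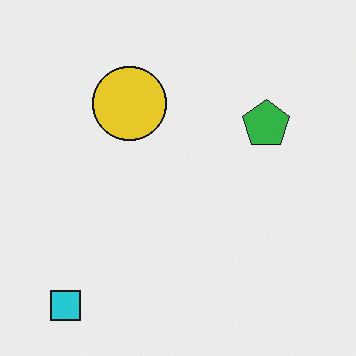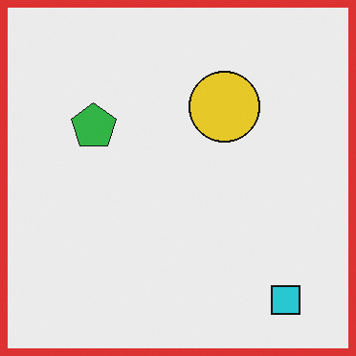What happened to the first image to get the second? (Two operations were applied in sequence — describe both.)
This is the original image flipped horizontally (left ↔ right), then framed with a red border.

The cyan square is in the bottom-left of the first image and the bottom-right of the second — shapes on opposite sides of the vertical midline have swapped in a mirror flip. A solid red frame runs around the edge of the second image, with the content slightly shrunk inside it.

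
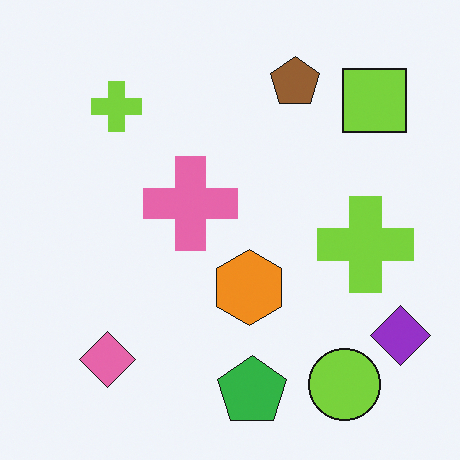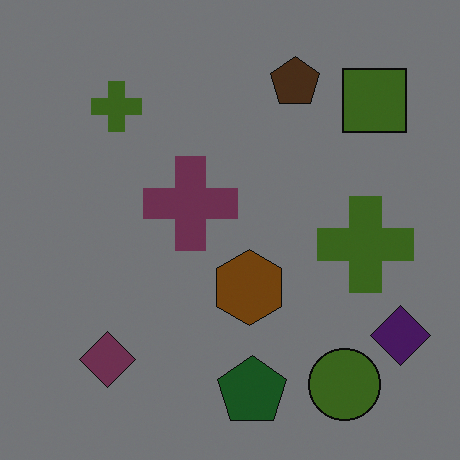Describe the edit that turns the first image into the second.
This is the original image substantially darkened.

Every pixel — background and shapes alike — is uniformly darkened.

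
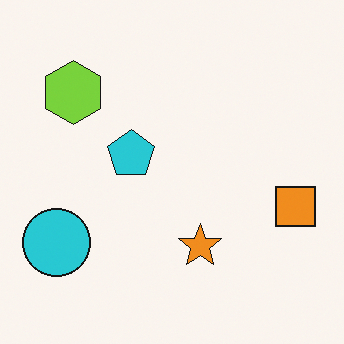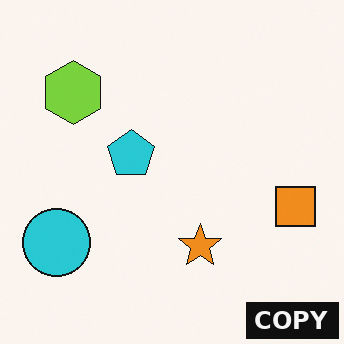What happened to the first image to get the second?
It was watermarked with the text "COPY" in the lower-right corner.

A dark label reading "COPY" appears in the lower-right corner.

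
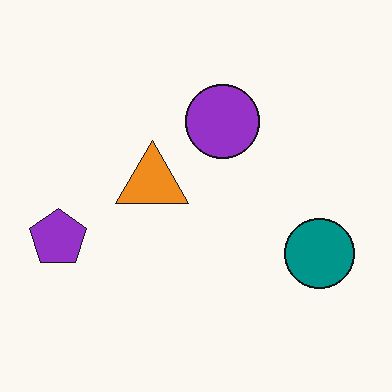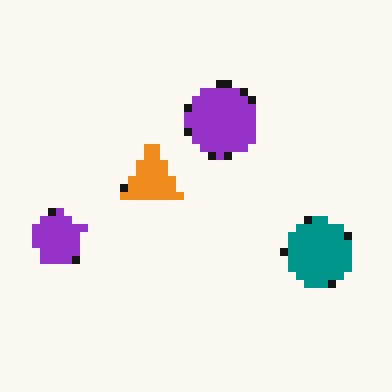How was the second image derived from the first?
The second image is the first pixelated into visible square blocks.

Shapes are reduced to large square blocks; fine edges and outlines are lost — a downscale-then-upscale (mosaic) effect.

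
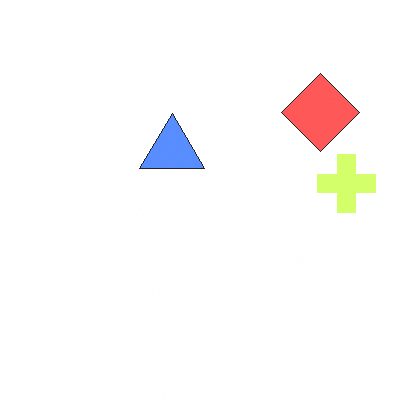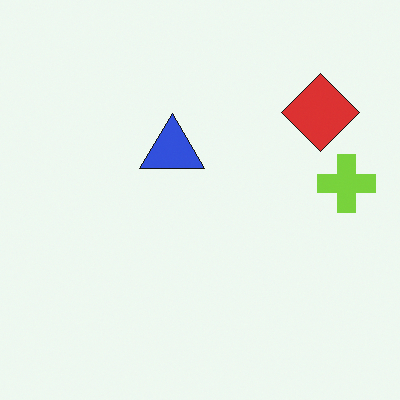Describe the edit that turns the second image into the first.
It was substantially brightened.

Every pixel — background and shapes alike — is uniformly brightened.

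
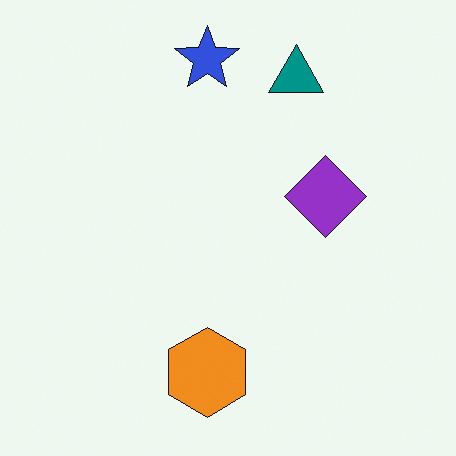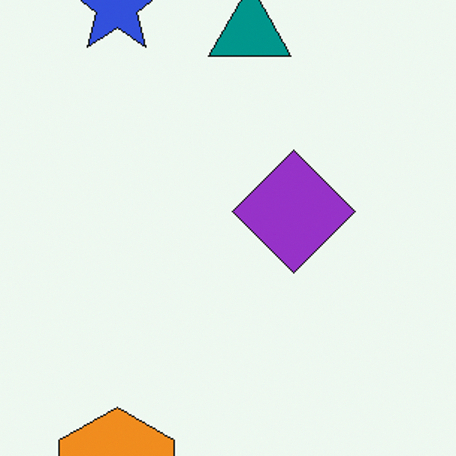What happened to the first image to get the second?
It was cropped to a modestly smaller region and rescaled.

The visible shapes are larger and the field of view is narrower; shapes near the original edges may be partly or wholly outside the frame — a crop-and-rescale.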